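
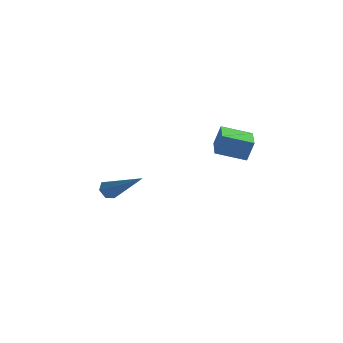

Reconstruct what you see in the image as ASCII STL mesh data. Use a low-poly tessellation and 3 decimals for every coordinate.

solid 
facet normal -0.805 0.298 -0.513
outer loop
vertex -1.61 0.437 -4.417
vertex -1.856 0.013 -4.277
vertex -1.885 0.432 -3.988
endloop
endfacet
facet normal 0.406 0.873 0.271
outer loop
vertex -1.61 0.437 -4.417
vertex -1.885 0.432 -3.988
vertex -0.164 -0.613 -3.203
endloop
endfacet
facet normal -0.806 0.297 -0.512
outer loop
vertex -1.885 0.432 -3.988
vertex -1.856 0.013 -4.277
vertex -2.131 0.008 -3.847
endloop
endfacet
facet normal -0.169 0.398 0.902
outer loop
vertex -1.885 0.432 -3.988
vertex -2.131 0.008 -3.847
vertex -0.164 -0.613 -3.203
endloop
endfacet
facet normal -0.806 0.297 -0.512
outer loop
vertex -2.131 0.008 -3.847
vertex -1.856 0.013 -4.277
vertex -2.102 -0.411 -4.136
endloop
endfacet
facet normal -0.411 -0.537 0.737
outer loop
vertex -2.131 0.008 -3.847
vertex -2.102 -0.411 -4.136
vertex -0.164 -0.613 -3.203
endloop
endfacet
facet normal -0.807 0.298 -0.510
outer loop
vertex -2.102 -0.411 -4.136
vertex -1.856 0.013 -4.277
vertex -1.828 -0.406 -4.566
endloop
endfacet
facet normal -0.075 -0.995 -0.059
outer loop
vertex -2.102 -0.411 -4.136
vertex -1.828 -0.406 -4.566
vertex -0.164 -0.613 -3.203
endloop
endfacet
facet normal -0.807 0.298 -0.510
outer loop
vertex -1.828 -0.406 -4.566
vertex -1.856 0.013 -4.277
vertex -1.582 0.018 -4.707
endloop
endfacet
facet normal 0.501 -0.521 -0.691
outer loop
vertex -1.828 -0.406 -4.566
vertex -1.582 0.018 -4.707
vertex -0.164 -0.613 -3.203
endloop
endfacet
facet normal -0.806 0.299 -0.510
outer loop
vertex -1.582 0.018 -4.707
vertex -1.856 0.013 -4.277
vertex -1.61 0.437 -4.417
endloop
endfacet
facet normal 0.743 0.414 -0.526
outer loop
vertex -1.582 0.018 -4.707
vertex -1.61 0.437 -4.417
vertex -0.164 -0.613 -3.203
endloop
endfacet
facet normal -0.919 -0.262 0.295
outer loop
vertex 3.48 -1.827 -0.113
vertex 3.089 -0.4 -0.064
vertex 3.19 -1.874 -1.059
endloop
endfacet
facet normal 0.264 -0.964 -0.033
outer loop
vertex 4.431 -1.52 -1.456
vertex 3.48 -1.827 -0.113
vertex 3.19 -1.874 -1.059
endloop
endfacet
facet normal -0.919 -0.262 0.295
outer loop
vertex 3.19 -1.874 -1.059
vertex 3.089 -0.4 -0.064
vertex 2.799 -0.447 -1.009
endloop
endfacet
facet normal -0.292 -0.047 -0.955
outer loop
vertex 2.799 -0.447 -1.009
vertex 4.431 -1.52 -1.456
vertex 3.19 -1.874 -1.059
endloop
endfacet
facet normal 0.292 0.047 0.955
outer loop
vertex 3.48 -1.827 -0.113
vertex 4.33 -0.046 -0.461
vertex 3.089 -0.4 -0.064
endloop
endfacet
facet normal 0.264 -0.964 -0.033
outer loop
vertex 4.721 -1.473 -0.511
vertex 3.48 -1.827 -0.113
vertex 4.431 -1.52 -1.456
endloop
endfacet
facet normal 0.293 0.047 0.955
outer loop
vertex 4.721 -1.473 -0.511
vertex 4.33 -0.046 -0.461
vertex 3.48 -1.827 -0.113
endloop
endfacet
facet normal -0.264 0.964 0.033
outer loop
vertex 3.089 -0.4 -0.064
vertex 4.33 -0.046 -0.461
vertex 2.799 -0.447 -1.009
endloop
endfacet
facet normal -0.293 -0.047 -0.955
outer loop
vertex 4.04 -0.093 -1.407
vertex 4.431 -1.52 -1.456
vertex 2.799 -0.447 -1.009
endloop
endfacet
facet normal -0.264 0.964 0.033
outer loop
vertex 2.799 -0.447 -1.009
vertex 4.33 -0.046 -0.461
vertex 4.04 -0.093 -1.407
endloop
endfacet
facet normal 0.919 0.262 -0.295
outer loop
vertex 4.04 -0.093 -1.407
vertex 4.721 -1.473 -0.511
vertex 4.431 -1.52 -1.456
endloop
endfacet
facet normal 0.919 0.262 -0.295
outer loop
vertex 4.33 -0.046 -0.461
vertex 4.721 -1.473 -0.511
vertex 4.04 -0.093 -1.407
endloop
endfacet

endsolid


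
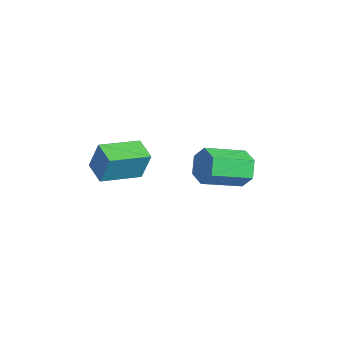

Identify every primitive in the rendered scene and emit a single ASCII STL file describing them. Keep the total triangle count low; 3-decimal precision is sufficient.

solid 
facet normal 0.283 0.864 -0.416
outer loop
vertex -1.607 1.715 -2.782
vertex -1.94 1.525 -3.403
vertex -2.307 1.892 -2.89
endloop
endfacet
facet normal -0.027 0.440 0.897
outer loop
vertex -1.607 1.715 -2.782
vertex -2.307 1.892 -2.89
vertex -2.087 0.245 -2.075
endloop
endfacet
facet normal -0.027 0.440 0.897
outer loop
vertex -2.087 0.245 -2.075
vertex -2.307 1.892 -2.89
vertex -2.787 0.422 -2.183
endloop
endfacet
facet normal -0.283 -0.865 0.415
outer loop
vertex -2.087 0.245 -2.075
vertex -2.787 0.422 -2.183
vertex -2.42 0.055 -2.697
endloop
endfacet
facet normal 0.283 0.864 -0.416
outer loop
vertex -2.307 1.892 -2.89
vertex -1.94 1.525 -3.403
vertex -2.64 1.702 -3.511
endloop
endfacet
facet normal -0.844 0.430 0.321
outer loop
vertex -2.307 1.892 -2.89
vertex -2.64 1.702 -3.511
vertex -2.787 0.422 -2.183
endloop
endfacet
facet normal -0.844 0.430 0.321
outer loop
vertex -2.787 0.422 -2.183
vertex -2.64 1.702 -3.511
vertex -3.12 0.232 -2.805
endloop
endfacet
facet normal -0.283 -0.865 0.415
outer loop
vertex -2.787 0.422 -2.183
vertex -3.12 0.232 -2.805
vertex -2.42 0.055 -2.697
endloop
endfacet
facet normal 0.283 0.865 -0.415
outer loop
vertex -2.64 1.702 -3.511
vertex -1.94 1.525 -3.403
vertex -2.273 1.335 -4.025
endloop
endfacet
facet normal -0.817 -0.010 -0.576
outer loop
vertex -2.64 1.702 -3.511
vertex -2.273 1.335 -4.025
vertex -3.12 0.232 -2.805
endloop
endfacet
facet normal -0.817 -0.011 -0.577
outer loop
vertex -3.12 0.232 -2.805
vertex -2.273 1.335 -4.025
vertex -2.753 -0.135 -3.318
endloop
endfacet
facet normal -0.283 -0.864 0.416
outer loop
vertex -3.12 0.232 -2.805
vertex -2.753 -0.135 -3.318
vertex -2.42 0.055 -2.697
endloop
endfacet
facet normal 0.283 0.865 -0.415
outer loop
vertex -2.273 1.335 -4.025
vertex -1.94 1.525 -3.403
vertex -1.573 1.158 -3.917
endloop
endfacet
facet normal 0.027 -0.440 -0.897
outer loop
vertex -2.273 1.335 -4.025
vertex -1.573 1.158 -3.917
vertex -2.753 -0.135 -3.318
endloop
endfacet
facet normal 0.027 -0.440 -0.897
outer loop
vertex -2.753 -0.135 -3.318
vertex -1.573 1.158 -3.917
vertex -2.053 -0.312 -3.21
endloop
endfacet
facet normal -0.283 -0.864 0.416
outer loop
vertex -2.753 -0.135 -3.318
vertex -2.053 -0.312 -3.21
vertex -2.42 0.055 -2.697
endloop
endfacet
facet normal 0.283 0.865 -0.415
outer loop
vertex -1.573 1.158 -3.917
vertex -1.94 1.525 -3.403
vertex -1.24 1.348 -3.295
endloop
endfacet
facet normal 0.844 -0.430 -0.321
outer loop
vertex -1.573 1.158 -3.917
vertex -1.24 1.348 -3.295
vertex -2.053 -0.312 -3.21
endloop
endfacet
facet normal 0.844 -0.430 -0.321
outer loop
vertex -2.053 -0.312 -3.21
vertex -1.24 1.348 -3.295
vertex -1.72 -0.122 -2.589
endloop
endfacet
facet normal -0.283 -0.864 0.416
outer loop
vertex -2.053 -0.312 -3.21
vertex -1.72 -0.122 -2.589
vertex -2.42 0.055 -2.697
endloop
endfacet
facet normal 0.283 0.864 -0.416
outer loop
vertex -1.24 1.348 -3.295
vertex -1.94 1.525 -3.403
vertex -1.607 1.715 -2.782
endloop
endfacet
facet normal 0.817 0.010 0.577
outer loop
vertex -1.24 1.348 -3.295
vertex -1.607 1.715 -2.782
vertex -1.72 -0.122 -2.589
endloop
endfacet
facet normal 0.817 0.010 0.576
outer loop
vertex -1.72 -0.122 -2.589
vertex -1.607 1.715 -2.782
vertex -2.087 0.245 -2.075
endloop
endfacet
facet normal -0.283 -0.865 0.415
outer loop
vertex -1.72 -0.122 -2.589
vertex -2.087 0.245 -2.075
vertex -2.42 0.055 -2.697
endloop
endfacet
facet normal -0.975 0.209 0.075
outer loop
vertex -3.783 -3.349 -0.448
vertex -3.495 -1.829 -0.928
vertex -3.933 -3.661 -1.524
endloop
endfacet
facet normal -0.178 -0.938 0.297
outer loop
vertex -3.045 -3.851 -1.592
vertex -3.783 -3.349 -0.448
vertex -3.933 -3.661 -1.524
endloop
endfacet
facet normal -0.975 0.209 0.074
outer loop
vertex -3.933 -3.661 -1.524
vertex -3.495 -1.829 -0.928
vertex -3.644 -2.141 -2.004
endloop
endfacet
facet normal -0.132 -0.276 -0.952
outer loop
vertex -3.644 -2.141 -2.004
vertex -3.045 -3.851 -1.592
vertex -3.933 -3.661 -1.524
endloop
endfacet
facet normal 0.132 0.276 0.952
outer loop
vertex -3.783 -3.349 -0.448
vertex -2.607 -2.019 -0.996
vertex -3.495 -1.829 -0.928
endloop
endfacet
facet normal -0.178 -0.938 0.297
outer loop
vertex -2.896 -3.539 -0.516
vertex -3.783 -3.349 -0.448
vertex -3.045 -3.851 -1.592
endloop
endfacet
facet normal 0.132 0.276 0.952
outer loop
vertex -2.896 -3.539 -0.516
vertex -2.607 -2.019 -0.996
vertex -3.783 -3.349 -0.448
endloop
endfacet
facet normal 0.178 0.938 -0.297
outer loop
vertex -3.495 -1.829 -0.928
vertex -2.607 -2.019 -0.996
vertex -3.644 -2.141 -2.004
endloop
endfacet
facet normal -0.132 -0.276 -0.952
outer loop
vertex -2.757 -2.331 -2.072
vertex -3.045 -3.851 -1.592
vertex -3.644 -2.141 -2.004
endloop
endfacet
facet normal 0.178 0.938 -0.297
outer loop
vertex -3.644 -2.141 -2.004
vertex -2.607 -2.019 -0.996
vertex -2.757 -2.331 -2.072
endloop
endfacet
facet normal 0.975 -0.208 -0.075
outer loop
vertex -2.757 -2.331 -2.072
vertex -2.896 -3.539 -0.516
vertex -3.045 -3.851 -1.592
endloop
endfacet
facet normal 0.975 -0.209 -0.075
outer loop
vertex -2.607 -2.019 -0.996
vertex -2.896 -3.539 -0.516
vertex -2.757 -2.331 -2.072
endloop
endfacet

endsolid


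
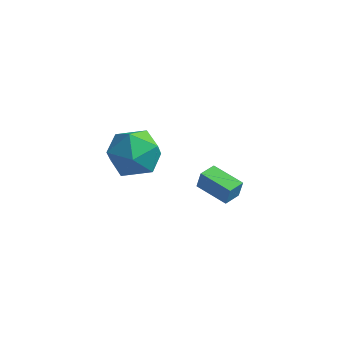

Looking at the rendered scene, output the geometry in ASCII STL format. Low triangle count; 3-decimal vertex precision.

solid 
facet normal 0.318 0.407 0.857
outer loop
vertex -2.032 -1.725 3.585
vertex -2.308 -2.735 4.167
vertex -1.215 -2.595 3.695
endloop
endfacet
facet normal 0.676 0.673 0.300
outer loop
vertex -2.032 -1.725 3.585
vertex -1.215 -2.595 3.695
vertex -1.333 -2.013 2.654
endloop
endfacet
facet normal 0.205 0.968 -0.146
outer loop
vertex -2.032 -1.725 3.585
vertex -1.333 -2.013 2.654
vertex -2.499 -1.792 2.483
endloop
endfacet
facet normal -0.446 0.885 0.135
outer loop
vertex -2.032 -1.725 3.585
vertex -2.499 -1.792 2.483
vertex -3.102 -2.239 3.418
endloop
endfacet
facet normal -0.376 0.538 0.755
outer loop
vertex -2.032 -1.725 3.585
vertex -3.102 -2.239 3.418
vertex -2.308 -2.735 4.167
endloop
endfacet
facet normal 0.991 0.129 -0.040
outer loop
vertex -1.333 -2.013 2.654
vertex -1.215 -2.595 3.695
vertex -1.178 -3.201 2.662
endloop
endfacet
facet normal 0.410 -0.301 0.861
outer loop
vertex -1.215 -2.595 3.695
vertex -2.308 -2.735 4.167
vertex -1.781 -3.648 3.597
endloop
endfacet
facet normal -0.712 -0.088 0.696
outer loop
vertex -2.308 -2.735 4.167
vertex -3.102 -2.239 3.418
vertex -2.947 -3.427 3.426
endloop
endfacet
facet normal -0.826 0.473 -0.307
outer loop
vertex -3.102 -2.239 3.418
vertex -2.499 -1.792 2.483
vertex -3.065 -2.845 2.385
endloop
endfacet
facet normal 0.227 0.607 -0.762
outer loop
vertex -2.499 -1.792 2.483
vertex -1.333 -2.013 2.654
vertex -1.972 -2.705 1.913
endloop
endfacet
facet normal 0.446 -0.885 -0.135
outer loop
vertex -2.248 -3.715 2.495
vertex -1.178 -3.201 2.662
vertex -1.781 -3.648 3.597
endloop
endfacet
facet normal -0.205 -0.968 0.146
outer loop
vertex -2.248 -3.715 2.495
vertex -1.781 -3.648 3.597
vertex -2.947 -3.427 3.426
endloop
endfacet
facet normal -0.676 -0.673 -0.300
outer loop
vertex -2.248 -3.715 2.495
vertex -2.947 -3.427 3.426
vertex -3.065 -2.845 2.385
endloop
endfacet
facet normal -0.318 -0.407 -0.857
outer loop
vertex -2.248 -3.715 2.495
vertex -3.065 -2.845 2.385
vertex -1.972 -2.705 1.913
endloop
endfacet
facet normal 0.376 -0.538 -0.755
outer loop
vertex -2.248 -3.715 2.495
vertex -1.972 -2.705 1.913
vertex -1.178 -3.201 2.662
endloop
endfacet
facet normal 0.826 -0.473 0.307
outer loop
vertex -1.781 -3.648 3.597
vertex -1.178 -3.201 2.662
vertex -1.215 -2.595 3.695
endloop
endfacet
facet normal -0.227 -0.607 0.762
outer loop
vertex -2.947 -3.427 3.426
vertex -1.781 -3.648 3.597
vertex -2.308 -2.735 4.167
endloop
endfacet
facet normal -0.991 -0.129 0.040
outer loop
vertex -3.065 -2.845 2.385
vertex -2.947 -3.427 3.426
vertex -3.102 -2.239 3.418
endloop
endfacet
facet normal -0.410 0.301 -0.861
outer loop
vertex -1.972 -2.705 1.913
vertex -3.065 -2.845 2.385
vertex -2.499 -1.792 2.483
endloop
endfacet
facet normal 0.712 0.088 -0.696
outer loop
vertex -1.178 -3.201 2.662
vertex -1.972 -2.705 1.913
vertex -1.333 -2.013 2.654
endloop
endfacet
facet normal -0.945 0.305 0.120
outer loop
vertex -0.85 0.939 -1.197
vertex -0.603 1.761 -1.34
vertex -0.984 0.84 -2.0
endloop
endfacet
facet normal -0.284 -0.945 0.164
outer loop
vertex 0.443 0.379 -2.18
vertex -0.85 0.939 -1.197
vertex -0.984 0.84 -2.0
endloop
endfacet
facet normal -0.945 0.305 0.120
outer loop
vertex -0.984 0.84 -2.0
vertex -0.603 1.761 -1.34
vertex -0.737 1.661 -2.142
endloop
endfacet
facet normal -0.162 -0.121 -0.979
outer loop
vertex -0.737 1.661 -2.142
vertex 0.443 0.379 -2.18
vertex -0.984 0.84 -2.0
endloop
endfacet
facet normal 0.163 0.121 0.979
outer loop
vertex -0.85 0.939 -1.197
vertex 0.824 1.3 -1.52
vertex -0.603 1.761 -1.34
endloop
endfacet
facet normal -0.284 -0.945 0.165
outer loop
vertex 0.577 0.479 -1.378
vertex -0.85 0.939 -1.197
vertex 0.443 0.379 -2.18
endloop
endfacet
facet normal 0.163 0.120 0.979
outer loop
vertex 0.577 0.479 -1.378
vertex 0.824 1.3 -1.52
vertex -0.85 0.939 -1.197
endloop
endfacet
facet normal 0.284 0.944 -0.165
outer loop
vertex -0.603 1.761 -1.34
vertex 0.824 1.3 -1.52
vertex -0.737 1.661 -2.142
endloop
endfacet
facet normal -0.163 -0.121 -0.979
outer loop
vertex 0.69 1.201 -2.323
vertex 0.443 0.379 -2.18
vertex -0.737 1.661 -2.142
endloop
endfacet
facet normal 0.284 0.945 -0.164
outer loop
vertex -0.737 1.661 -2.142
vertex 0.824 1.3 -1.52
vertex 0.69 1.201 -2.323
endloop
endfacet
facet normal 0.945 -0.305 -0.120
outer loop
vertex 0.69 1.201 -2.323
vertex 0.577 0.479 -1.378
vertex 0.443 0.379 -2.18
endloop
endfacet
facet normal 0.945 -0.305 -0.120
outer loop
vertex 0.824 1.3 -1.52
vertex 0.577 0.479 -1.378
vertex 0.69 1.201 -2.323
endloop
endfacet

endsolid


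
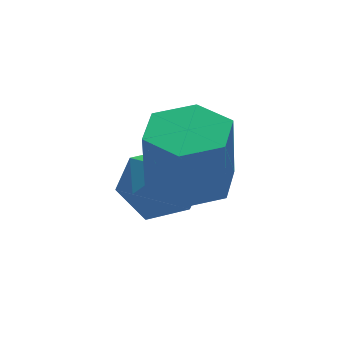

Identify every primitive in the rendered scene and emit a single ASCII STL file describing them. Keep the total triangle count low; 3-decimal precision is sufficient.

solid 
facet normal 0.088 0.117 -0.989
outer loop
vertex 4.633 -2.092 -2.341
vertex 4.049 -2.866 -2.485
vertex 3.663 -1.968 -2.413
endloop
endfacet
facet normal 0.116 0.985 0.128
outer loop
vertex 4.633 -2.092 -2.341
vertex 3.663 -1.968 -2.413
vertex 4.475 -2.301 -0.59
endloop
endfacet
facet normal 0.118 0.985 0.128
outer loop
vertex 4.475 -2.301 -0.59
vertex 3.663 -1.968 -2.413
vertex 3.506 -2.176 -0.662
endloop
endfacet
facet normal -0.089 -0.118 0.989
outer loop
vertex 4.475 -2.301 -0.59
vertex 3.506 -2.176 -0.662
vertex 3.891 -3.074 -0.735
endloop
endfacet
facet normal 0.090 0.118 -0.989
outer loop
vertex 3.663 -1.968 -2.413
vertex 4.049 -2.866 -2.485
vertex 3.079 -2.741 -2.558
endloop
endfacet
facet normal -0.798 0.603 0.000
outer loop
vertex 3.663 -1.968 -2.413
vertex 3.079 -2.741 -2.558
vertex 3.506 -2.176 -0.662
endloop
endfacet
facet normal -0.798 0.603 0.000
outer loop
vertex 3.506 -2.176 -0.662
vertex 3.079 -2.741 -2.558
vertex 2.922 -2.949 -0.807
endloop
endfacet
facet normal -0.089 -0.118 0.989
outer loop
vertex 3.506 -2.176 -0.662
vertex 2.922 -2.949 -0.807
vertex 3.891 -3.074 -0.735
endloop
endfacet
facet normal 0.090 0.118 -0.989
outer loop
vertex 3.079 -2.741 -2.558
vertex 4.049 -2.866 -2.485
vertex 3.465 -3.639 -2.63
endloop
endfacet
facet normal -0.915 -0.383 -0.128
outer loop
vertex 3.079 -2.741 -2.558
vertex 3.465 -3.639 -2.63
vertex 2.922 -2.949 -0.807
endloop
endfacet
facet normal -0.915 -0.382 -0.128
outer loop
vertex 2.922 -2.949 -0.807
vertex 3.465 -3.639 -2.63
vertex 3.307 -3.848 -0.879
endloop
endfacet
facet normal -0.089 -0.117 0.989
outer loop
vertex 2.922 -2.949 -0.807
vertex 3.307 -3.848 -0.879
vertex 3.891 -3.074 -0.735
endloop
endfacet
facet normal 0.089 0.118 -0.989
outer loop
vertex 3.465 -3.639 -2.63
vertex 4.049 -2.866 -2.485
vertex 4.434 -3.764 -2.558
endloop
endfacet
facet normal -0.118 -0.985 -0.128
outer loop
vertex 3.465 -3.639 -2.63
vertex 4.434 -3.764 -2.558
vertex 3.307 -3.848 -0.879
endloop
endfacet
facet normal -0.116 -0.985 -0.127
outer loop
vertex 3.307 -3.848 -0.879
vertex 4.434 -3.764 -2.558
vertex 4.277 -3.972 -0.807
endloop
endfacet
facet normal -0.088 -0.117 0.989
outer loop
vertex 3.307 -3.848 -0.879
vertex 4.277 -3.972 -0.807
vertex 3.891 -3.074 -0.735
endloop
endfacet
facet normal 0.089 0.118 -0.989
outer loop
vertex 4.434 -3.764 -2.558
vertex 4.049 -2.866 -2.485
vertex 5.018 -2.991 -2.413
endloop
endfacet
facet normal 0.798 -0.603 -0.000
outer loop
vertex 4.434 -3.764 -2.558
vertex 5.018 -2.991 -2.413
vertex 4.277 -3.972 -0.807
endloop
endfacet
facet normal 0.798 -0.603 -0.000
outer loop
vertex 4.277 -3.972 -0.807
vertex 5.018 -2.991 -2.413
vertex 4.861 -3.199 -0.662
endloop
endfacet
facet normal -0.090 -0.118 0.989
outer loop
vertex 4.277 -3.972 -0.807
vertex 4.861 -3.199 -0.662
vertex 3.891 -3.074 -0.735
endloop
endfacet
facet normal 0.089 0.117 -0.989
outer loop
vertex 5.018 -2.991 -2.413
vertex 4.049 -2.866 -2.485
vertex 4.633 -2.092 -2.341
endloop
endfacet
facet normal 0.915 0.382 0.127
outer loop
vertex 5.018 -2.991 -2.413
vertex 4.633 -2.092 -2.341
vertex 4.861 -3.199 -0.662
endloop
endfacet
facet normal 0.915 0.383 0.128
outer loop
vertex 4.861 -3.199 -0.662
vertex 4.633 -2.092 -2.341
vertex 4.475 -2.301 -0.59
endloop
endfacet
facet normal -0.090 -0.118 0.989
outer loop
vertex 4.861 -3.199 -0.662
vertex 4.475 -2.301 -0.59
vertex 3.891 -3.074 -0.735
endloop
endfacet
facet normal 0.004 0.740 0.673
outer loop
vertex 3.903 -0.754 -3.175
vertex 3.368 -1.353 -2.513
vertex 4.408 -1.368 -2.503
endloop
endfacet
facet normal 0.585 0.768 0.261
outer loop
vertex 3.903 -0.754 -3.175
vertex 4.408 -1.368 -2.503
vertex 4.741 -1.287 -3.486
endloop
endfacet
facet normal 0.372 0.829 -0.418
outer loop
vertex 3.903 -0.754 -3.175
vertex 4.741 -1.287 -3.486
vertex 3.905 -1.223 -4.104
endloop
endfacet
facet normal -0.341 0.839 -0.424
outer loop
vertex 3.903 -0.754 -3.175
vertex 3.905 -1.223 -4.104
vertex 3.057 -1.264 -3.503
endloop
endfacet
facet normal -0.569 0.784 0.249
outer loop
vertex 3.903 -0.754 -3.175
vertex 3.057 -1.264 -3.503
vertex 3.368 -1.353 -2.513
endloop
endfacet
facet normal 0.933 0.148 0.328
outer loop
vertex 4.741 -1.287 -3.486
vertex 4.408 -1.368 -2.503
vertex 4.723 -2.216 -3.017
endloop
endfacet
facet normal -0.008 0.102 0.995
outer loop
vertex 4.408 -1.368 -2.503
vertex 3.368 -1.353 -2.513
vertex 3.875 -2.257 -2.416
endloop
endfacet
facet normal -0.935 0.174 0.309
outer loop
vertex 3.368 -1.353 -2.513
vertex 3.057 -1.264 -3.503
vertex 3.039 -2.193 -3.034
endloop
endfacet
facet normal -0.566 0.263 -0.781
outer loop
vertex 3.057 -1.264 -3.503
vertex 3.905 -1.223 -4.104
vertex 3.372 -2.112 -4.017
endloop
endfacet
facet normal 0.588 0.247 -0.770
outer loop
vertex 3.905 -1.223 -4.104
vertex 4.741 -1.287 -3.486
vertex 4.412 -2.127 -4.007
endloop
endfacet
facet normal 0.341 -0.839 0.424
outer loop
vertex 3.877 -2.726 -3.345
vertex 4.723 -2.216 -3.017
vertex 3.875 -2.257 -2.416
endloop
endfacet
facet normal -0.372 -0.829 0.418
outer loop
vertex 3.877 -2.726 -3.345
vertex 3.875 -2.257 -2.416
vertex 3.039 -2.193 -3.034
endloop
endfacet
facet normal -0.585 -0.768 -0.261
outer loop
vertex 3.877 -2.726 -3.345
vertex 3.039 -2.193 -3.034
vertex 3.372 -2.112 -4.017
endloop
endfacet
facet normal -0.004 -0.740 -0.673
outer loop
vertex 3.877 -2.726 -3.345
vertex 3.372 -2.112 -4.017
vertex 4.412 -2.127 -4.007
endloop
endfacet
facet normal 0.569 -0.784 -0.249
outer loop
vertex 3.877 -2.726 -3.345
vertex 4.412 -2.127 -4.007
vertex 4.723 -2.216 -3.017
endloop
endfacet
facet normal 0.566 -0.263 0.781
outer loop
vertex 3.875 -2.257 -2.416
vertex 4.723 -2.216 -3.017
vertex 4.408 -1.368 -2.503
endloop
endfacet
facet normal -0.588 -0.247 0.770
outer loop
vertex 3.039 -2.193 -3.034
vertex 3.875 -2.257 -2.416
vertex 3.368 -1.353 -2.513
endloop
endfacet
facet normal -0.933 -0.148 -0.328
outer loop
vertex 3.372 -2.112 -4.017
vertex 3.039 -2.193 -3.034
vertex 3.057 -1.264 -3.503
endloop
endfacet
facet normal 0.008 -0.102 -0.995
outer loop
vertex 4.412 -2.127 -4.007
vertex 3.372 -2.112 -4.017
vertex 3.905 -1.223 -4.104
endloop
endfacet
facet normal 0.935 -0.174 -0.309
outer loop
vertex 4.723 -2.216 -3.017
vertex 4.412 -2.127 -4.007
vertex 4.741 -1.287 -3.486
endloop
endfacet

endsolid


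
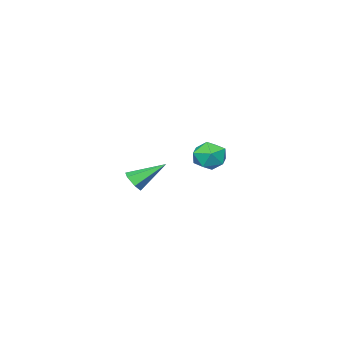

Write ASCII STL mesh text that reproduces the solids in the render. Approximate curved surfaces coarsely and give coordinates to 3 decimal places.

solid 
facet normal -0.961 -0.252 -0.115
outer loop
vertex -2.894 -2.106 2.449
vertex -2.674 -2.902 2.353
vertex -2.842 -2.606 3.111
endloop
endfacet
facet normal -0.896 0.317 0.310
outer loop
vertex -2.894 -2.106 2.449
vertex -2.842 -2.606 3.111
vertex -2.552 -1.829 3.154
endloop
endfacet
facet normal -0.557 0.829 -0.055
outer loop
vertex -2.894 -2.106 2.449
vertex -2.552 -1.829 3.154
vertex -2.204 -1.644 2.422
endloop
endfacet
facet normal -0.413 0.575 -0.707
outer loop
vertex -2.894 -2.106 2.449
vertex -2.204 -1.644 2.422
vertex -2.28 -2.307 1.927
endloop
endfacet
facet normal -0.662 -0.093 -0.743
outer loop
vertex -2.894 -2.106 2.449
vertex -2.28 -2.307 1.927
vertex -2.674 -2.902 2.353
endloop
endfacet
facet normal -0.485 0.133 0.864
outer loop
vertex -2.552 -1.829 3.154
vertex -2.842 -2.606 3.111
vertex -2.12 -2.453 3.493
endloop
endfacet
facet normal -0.591 -0.787 0.177
outer loop
vertex -2.842 -2.606 3.111
vertex -2.674 -2.902 2.353
vertex -2.196 -3.116 2.998
endloop
endfacet
facet normal -0.107 -0.531 -0.841
outer loop
vertex -2.674 -2.902 2.353
vertex -2.28 -2.307 1.927
vertex -1.848 -2.931 2.266
endloop
endfacet
facet normal 0.297 0.549 -0.781
outer loop
vertex -2.28 -2.307 1.927
vertex -2.204 -1.644 2.422
vertex -1.558 -2.154 2.309
endloop
endfacet
facet normal 0.062 0.960 0.272
outer loop
vertex -2.204 -1.644 2.422
vertex -2.552 -1.829 3.154
vertex -1.726 -1.858 3.067
endloop
endfacet
facet normal 0.413 -0.575 0.707
outer loop
vertex -1.506 -2.654 2.971
vertex -2.12 -2.453 3.493
vertex -2.196 -3.116 2.998
endloop
endfacet
facet normal 0.557 -0.829 0.055
outer loop
vertex -1.506 -2.654 2.971
vertex -2.196 -3.116 2.998
vertex -1.848 -2.931 2.266
endloop
endfacet
facet normal 0.896 -0.317 -0.310
outer loop
vertex -1.506 -2.654 2.971
vertex -1.848 -2.931 2.266
vertex -1.558 -2.154 2.309
endloop
endfacet
facet normal 0.961 0.252 0.115
outer loop
vertex -1.506 -2.654 2.971
vertex -1.558 -2.154 2.309
vertex -1.726 -1.858 3.067
endloop
endfacet
facet normal 0.662 0.093 0.743
outer loop
vertex -1.506 -2.654 2.971
vertex -1.726 -1.858 3.067
vertex -2.12 -2.453 3.493
endloop
endfacet
facet normal -0.297 -0.549 0.781
outer loop
vertex -2.196 -3.116 2.998
vertex -2.12 -2.453 3.493
vertex -2.842 -2.606 3.111
endloop
endfacet
facet normal -0.062 -0.960 -0.272
outer loop
vertex -1.848 -2.931 2.266
vertex -2.196 -3.116 2.998
vertex -2.674 -2.902 2.353
endloop
endfacet
facet normal 0.485 -0.133 -0.864
outer loop
vertex -1.558 -2.154 2.309
vertex -1.848 -2.931 2.266
vertex -2.28 -2.307 1.927
endloop
endfacet
facet normal 0.591 0.787 -0.177
outer loop
vertex -1.726 -1.858 3.067
vertex -1.558 -2.154 2.309
vertex -2.204 -1.644 2.422
endloop
endfacet
facet normal 0.107 0.531 0.841
outer loop
vertex -2.12 -2.453 3.493
vertex -1.726 -1.858 3.067
vertex -2.552 -1.829 3.154
endloop
endfacet
facet normal 0.624 -0.537 -0.567
outer loop
vertex 3.742 -1.244 3.386
vertex 3.36 -1.305 3.023
vertex 3.69 -0.891 2.994
endloop
endfacet
facet normal 0.566 0.649 0.509
outer loop
vertex 3.742 -1.244 3.386
vertex 3.69 -0.891 2.994
vertex 2.4 -0.475 3.897
endloop
endfacet
facet normal 0.624 -0.537 -0.567
outer loop
vertex 3.69 -0.891 2.994
vertex 3.36 -1.305 3.023
vertex 3.308 -0.952 2.631
endloop
endfacet
facet normal 0.113 0.954 -0.279
outer loop
vertex 3.69 -0.891 2.994
vertex 3.308 -0.952 2.631
vertex 2.4 -0.475 3.897
endloop
endfacet
facet normal 0.623 -0.539 -0.568
outer loop
vertex 3.308 -0.952 2.631
vertex 3.36 -1.305 3.023
vertex 2.978 -1.365 2.661
endloop
endfacet
facet normal -0.631 0.459 -0.625
outer loop
vertex 3.308 -0.952 2.631
vertex 2.978 -1.365 2.661
vertex 2.4 -0.475 3.897
endloop
endfacet
facet normal 0.622 -0.540 -0.567
outer loop
vertex 2.978 -1.365 2.661
vertex 3.36 -1.305 3.023
vertex 3.029 -1.718 3.053
endloop
endfacet
facet normal -0.922 -0.340 -0.186
outer loop
vertex 2.978 -1.365 2.661
vertex 3.029 -1.718 3.053
vertex 2.4 -0.475 3.897
endloop
endfacet
facet normal 0.623 -0.540 -0.566
outer loop
vertex 3.029 -1.718 3.053
vertex 3.36 -1.305 3.023
vertex 3.411 -1.658 3.416
endloop
endfacet
facet normal -0.470 -0.646 0.601
outer loop
vertex 3.029 -1.718 3.053
vertex 3.411 -1.658 3.416
vertex 2.4 -0.475 3.897
endloop
endfacet
facet normal 0.624 -0.540 -0.566
outer loop
vertex 3.411 -1.658 3.416
vertex 3.36 -1.305 3.023
vertex 3.742 -1.244 3.386
endloop
endfacet
facet normal 0.275 -0.151 0.950
outer loop
vertex 3.411 -1.658 3.416
vertex 3.742 -1.244 3.386
vertex 2.4 -0.475 3.897
endloop
endfacet

endsolid


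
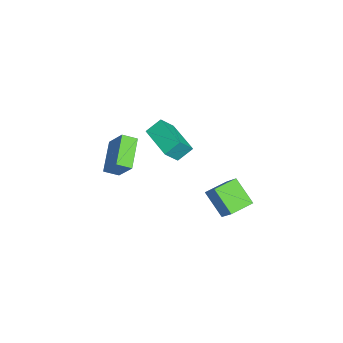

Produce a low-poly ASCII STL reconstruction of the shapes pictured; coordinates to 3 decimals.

solid 
facet normal -0.457 -0.456 -0.763
outer loop
vertex -3.376 -3.914 -2.219
vertex -5.147 -3.737 -1.264
vertex -3.513 -3.099 -2.624
endloop
endfacet
facet normal 0.877 -0.088 -0.473
outer loop
vertex -2.753 -2.343 -1.356
vertex -3.376 -3.914 -2.219
vertex -3.513 -3.099 -2.624
endloop
endfacet
facet normal -0.458 -0.455 -0.764
outer loop
vertex -3.513 -3.099 -2.624
vertex -5.147 -3.737 -1.264
vertex -5.283 -2.922 -1.668
endloop
endfacet
facet normal -0.149 0.886 -0.439
outer loop
vertex -5.283 -2.922 -1.668
vertex -2.753 -2.343 -1.356
vertex -3.513 -3.099 -2.624
endloop
endfacet
facet normal 0.148 -0.886 0.439
outer loop
vertex -3.376 -3.914 -2.219
vertex -4.387 -2.981 0.004
vertex -5.147 -3.737 -1.264
endloop
endfacet
facet normal 0.877 -0.088 -0.473
outer loop
vertex -2.617 -3.158 -0.952
vertex -3.376 -3.914 -2.219
vertex -2.753 -2.343 -1.356
endloop
endfacet
facet normal 0.149 -0.886 0.439
outer loop
vertex -2.617 -3.158 -0.952
vertex -4.387 -2.981 0.004
vertex -3.376 -3.914 -2.219
endloop
endfacet
facet normal -0.877 0.088 0.473
outer loop
vertex -5.147 -3.737 -1.264
vertex -4.387 -2.981 0.004
vertex -5.283 -2.922 -1.668
endloop
endfacet
facet normal -0.149 0.886 -0.440
outer loop
vertex -4.524 -2.166 -0.401
vertex -2.753 -2.343 -1.356
vertex -5.283 -2.922 -1.668
endloop
endfacet
facet normal -0.877 0.088 0.473
outer loop
vertex -5.283 -2.922 -1.668
vertex -4.387 -2.981 0.004
vertex -4.524 -2.166 -0.401
endloop
endfacet
facet normal 0.457 0.455 0.764
outer loop
vertex -4.524 -2.166 -0.401
vertex -2.617 -3.158 -0.952
vertex -2.753 -2.343 -1.356
endloop
endfacet
facet normal 0.458 0.456 0.763
outer loop
vertex -4.387 -2.981 0.004
vertex -2.617 -3.158 -0.952
vertex -4.524 -2.166 -0.401
endloop
endfacet
facet normal -0.521 -0.522 0.676
outer loop
vertex 2.341 2.072 1.651
vertex 1.542 3.107 1.834
vertex 1.474 1.587 0.608
endloop
endfacet
facet normal 0.605 -0.784 -0.139
outer loop
vertex 2.338 2.453 -0.514
vertex 2.341 2.072 1.651
vertex 1.474 1.587 0.608
endloop
endfacet
facet normal -0.521 -0.522 0.676
outer loop
vertex 1.474 1.587 0.608
vertex 1.542 3.107 1.834
vertex 0.675 2.622 0.791
endloop
endfacet
facet normal -0.602 -0.337 -0.724
outer loop
vertex 0.675 2.622 0.791
vertex 2.338 2.453 -0.514
vertex 1.474 1.587 0.608
endloop
endfacet
facet normal 0.602 0.337 0.724
outer loop
vertex 2.341 2.072 1.651
vertex 2.406 3.973 0.712
vertex 1.542 3.107 1.834
endloop
endfacet
facet normal 0.605 -0.784 -0.139
outer loop
vertex 3.205 2.938 0.529
vertex 2.341 2.072 1.651
vertex 2.338 2.453 -0.514
endloop
endfacet
facet normal 0.602 0.337 0.724
outer loop
vertex 3.205 2.938 0.529
vertex 2.406 3.973 0.712
vertex 2.341 2.072 1.651
endloop
endfacet
facet normal -0.605 0.784 0.139
outer loop
vertex 1.542 3.107 1.834
vertex 2.406 3.973 0.712
vertex 0.675 2.622 0.791
endloop
endfacet
facet normal -0.602 -0.337 -0.724
outer loop
vertex 1.539 3.488 -0.331
vertex 2.338 2.453 -0.514
vertex 0.675 2.622 0.791
endloop
endfacet
facet normal -0.605 0.784 0.139
outer loop
vertex 0.675 2.622 0.791
vertex 2.406 3.973 0.712
vertex 1.539 3.488 -0.331
endloop
endfacet
facet normal 0.521 0.522 -0.676
outer loop
vertex 1.539 3.488 -0.331
vertex 3.205 2.938 0.529
vertex 2.338 2.453 -0.514
endloop
endfacet
facet normal 0.521 0.522 -0.676
outer loop
vertex 2.406 3.973 0.712
vertex 3.205 2.938 0.529
vertex 1.539 3.488 -0.331
endloop
endfacet
facet normal -0.838 -0.520 0.164
outer loop
vertex -1.604 -1.53 2.654
vertex -1.931 -0.788 3.337
vertex -2.166 -0.919 1.72
endloop
endfacet
facet normal 0.309 -0.700 -0.644
outer loop
vertex -0.449 0.148 1.383
vertex -1.604 -1.53 2.654
vertex -2.166 -0.919 1.72
endloop
endfacet
facet normal -0.838 -0.521 0.164
outer loop
vertex -2.166 -0.919 1.72
vertex -1.931 -0.788 3.337
vertex -2.494 -0.177 2.402
endloop
endfacet
facet normal -0.450 0.488 -0.748
outer loop
vertex -2.494 -0.177 2.402
vertex -0.449 0.148 1.383
vertex -2.166 -0.919 1.72
endloop
endfacet
facet normal 0.450 -0.489 0.747
outer loop
vertex -1.604 -1.53 2.654
vertex -0.214 0.279 3.0
vertex -1.931 -0.788 3.337
endloop
endfacet
facet normal 0.309 -0.700 -0.644
outer loop
vertex 0.114 -0.463 2.318
vertex -1.604 -1.53 2.654
vertex -0.449 0.148 1.383
endloop
endfacet
facet normal 0.450 -0.489 0.748
outer loop
vertex 0.114 -0.463 2.318
vertex -0.214 0.279 3.0
vertex -1.604 -1.53 2.654
endloop
endfacet
facet normal -0.309 0.700 0.644
outer loop
vertex -1.931 -0.788 3.337
vertex -0.214 0.279 3.0
vertex -2.494 -0.177 2.402
endloop
endfacet
facet normal -0.450 0.489 -0.747
outer loop
vertex -0.776 0.89 2.066
vertex -0.449 0.148 1.383
vertex -2.494 -0.177 2.402
endloop
endfacet
facet normal -0.309 0.700 0.644
outer loop
vertex -2.494 -0.177 2.402
vertex -0.214 0.279 3.0
vertex -0.776 0.89 2.066
endloop
endfacet
facet normal 0.838 0.521 -0.164
outer loop
vertex -0.776 0.89 2.066
vertex 0.114 -0.463 2.318
vertex -0.449 0.148 1.383
endloop
endfacet
facet normal 0.838 0.521 -0.164
outer loop
vertex -0.214 0.279 3.0
vertex 0.114 -0.463 2.318
vertex -0.776 0.89 2.066
endloop
endfacet

endsolid


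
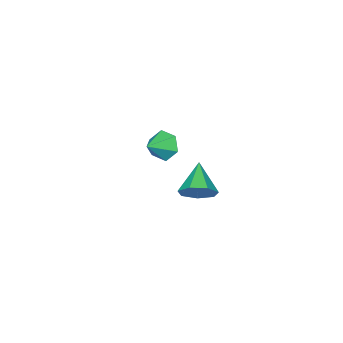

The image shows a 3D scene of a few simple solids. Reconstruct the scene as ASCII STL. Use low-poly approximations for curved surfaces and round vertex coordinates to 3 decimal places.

solid 
facet normal -0.902 -0.046 -0.430
outer loop
vertex -0.694 -3.79 0.345
vertex -1.111 -3.285 1.166
vertex -0.748 -2.741 0.345
endloop
endfacet
facet normal 0.833 0.043 -0.552
outer loop
vertex -0.694 -3.79 0.345
vertex -0.748 -2.741 0.345
vertex 0.251 -3.215 1.814
endloop
endfacet
facet normal -0.902 -0.046 -0.430
outer loop
vertex -0.748 -2.741 0.345
vertex -1.111 -3.285 1.166
vertex -1.165 -2.237 1.166
endloop
endfacet
facet normal 0.611 0.774 -0.165
outer loop
vertex -0.748 -2.741 0.345
vertex -1.165 -2.237 1.166
vertex 0.251 -3.215 1.814
endloop
endfacet
facet normal -0.902 -0.046 -0.430
outer loop
vertex -1.165 -2.237 1.166
vertex -1.111 -3.285 1.166
vertex -1.528 -2.781 1.987
endloop
endfacet
facet normal 0.243 0.755 0.608
outer loop
vertex -1.165 -2.237 1.166
vertex -1.528 -2.781 1.987
vertex 0.251 -3.215 1.814
endloop
endfacet
facet normal -0.902 -0.046 -0.430
outer loop
vertex -1.528 -2.781 1.987
vertex -1.111 -3.285 1.166
vertex -1.474 -3.83 1.987
endloop
endfacet
facet normal 0.098 0.005 0.995
outer loop
vertex -1.528 -2.781 1.987
vertex -1.474 -3.83 1.987
vertex 0.251 -3.215 1.814
endloop
endfacet
facet normal -0.902 -0.046 -0.430
outer loop
vertex -1.474 -3.83 1.987
vertex -1.111 -3.285 1.166
vertex -1.057 -4.334 1.166
endloop
endfacet
facet normal 0.320 -0.726 0.608
outer loop
vertex -1.474 -3.83 1.987
vertex -1.057 -4.334 1.166
vertex 0.251 -3.215 1.814
endloop
endfacet
facet normal -0.902 -0.046 -0.430
outer loop
vertex -1.057 -4.334 1.166
vertex -1.111 -3.285 1.166
vertex -0.694 -3.79 0.345
endloop
endfacet
facet normal 0.687 -0.708 -0.165
outer loop
vertex -1.057 -4.334 1.166
vertex -0.694 -3.79 0.345
vertex 0.251 -3.215 1.814
endloop
endfacet
facet normal 0.607 0.561 -0.563
outer loop
vertex 3.977 3.707 4.108
vertex 3.29 3.644 3.304
vertex 3.338 4.368 4.077
endloop
endfacet
facet normal 0.088 0.131 0.987
outer loop
vertex 3.977 3.707 4.108
vertex 3.338 4.368 4.077
vertex 2.07 2.516 4.436
endloop
endfacet
facet normal 0.606 0.561 -0.563
outer loop
vertex 3.338 4.368 4.077
vertex 3.29 3.644 3.304
vertex 2.662 4.483 3.464
endloop
endfacet
facet normal -0.534 0.498 0.683
outer loop
vertex 3.338 4.368 4.077
vertex 2.662 4.483 3.464
vertex 2.07 2.516 4.436
endloop
endfacet
facet normal 0.606 0.561 -0.563
outer loop
vertex 2.662 4.483 3.464
vertex 3.29 3.644 3.304
vertex 2.459 3.966 2.73
endloop
endfacet
facet normal -0.950 0.308 0.046
outer loop
vertex 2.662 4.483 3.464
vertex 2.459 3.966 2.73
vertex 2.07 2.516 4.436
endloop
endfacet
facet normal 0.607 0.561 -0.564
outer loop
vertex 2.459 3.966 2.73
vertex 3.29 3.644 3.304
vertex 2.881 3.207 2.429
endloop
endfacet
facet normal -0.846 -0.295 -0.444
outer loop
vertex 2.459 3.966 2.73
vertex 2.881 3.207 2.429
vertex 2.07 2.516 4.436
endloop
endfacet
facet normal 0.606 0.561 -0.564
outer loop
vertex 2.881 3.207 2.429
vertex 3.29 3.644 3.304
vertex 3.611 2.777 2.786
endloop
endfacet
facet normal -0.301 -0.858 -0.417
outer loop
vertex 2.881 3.207 2.429
vertex 3.611 2.777 2.786
vertex 2.07 2.516 4.436
endloop
endfacet
facet normal 0.607 0.561 -0.563
outer loop
vertex 3.611 2.777 2.786
vertex 3.29 3.644 3.304
vertex 4.099 2.999 3.534
endloop
endfacet
facet normal 0.274 -0.956 0.105
outer loop
vertex 3.611 2.777 2.786
vertex 4.099 2.999 3.534
vertex 2.07 2.516 4.436
endloop
endfacet
facet normal 0.607 0.561 -0.563
outer loop
vertex 4.099 2.999 3.534
vertex 3.29 3.644 3.304
vertex 3.977 3.707 4.108
endloop
endfacet
facet normal 0.448 -0.515 0.731
outer loop
vertex 4.099 2.999 3.534
vertex 3.977 3.707 4.108
vertex 2.07 2.516 4.436
endloop
endfacet

endsolid


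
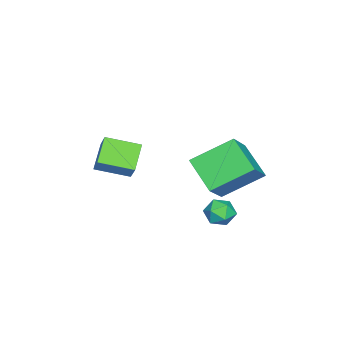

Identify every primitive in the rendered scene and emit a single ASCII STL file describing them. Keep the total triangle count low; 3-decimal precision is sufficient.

solid 
facet normal -0.746 0.666 -0.024
outer loop
vertex 3.433 3.569 -2.187
vertex 3.066 3.146 -2.52
vertex 3.049 3.15 -1.868
endloop
endfacet
facet normal -0.349 0.749 0.564
outer loop
vertex 3.433 3.569 -2.187
vertex 3.049 3.15 -1.868
vertex 3.652 3.268 -1.652
endloop
endfacet
facet normal 0.323 0.875 0.360
outer loop
vertex 3.433 3.569 -2.187
vertex 3.652 3.268 -1.652
vertex 4.042 3.337 -2.169
endloop
endfacet
facet normal 0.342 0.871 -0.354
outer loop
vertex 3.433 3.569 -2.187
vertex 4.042 3.337 -2.169
vertex 3.68 3.261 -2.706
endloop
endfacet
facet normal -0.318 0.741 -0.591
outer loop
vertex 3.433 3.569 -2.187
vertex 3.68 3.261 -2.706
vertex 3.066 3.146 -2.52
endloop
endfacet
facet normal -0.357 0.133 0.925
outer loop
vertex 3.652 3.268 -1.652
vertex 3.049 3.15 -1.868
vertex 3.42 2.659 -1.654
endloop
endfacet
facet normal -1.000 -0.001 -0.026
outer loop
vertex 3.049 3.15 -1.868
vertex 3.066 3.146 -2.52
vertex 3.058 2.583 -2.191
endloop
endfacet
facet normal -0.308 0.121 -0.944
outer loop
vertex 3.066 3.146 -2.52
vertex 3.68 3.261 -2.706
vertex 3.448 2.652 -2.708
endloop
endfacet
facet normal 0.760 0.331 -0.559
outer loop
vertex 3.68 3.261 -2.706
vertex 4.042 3.337 -2.169
vertex 4.051 2.77 -2.492
endloop
endfacet
facet normal 0.729 0.337 0.595
outer loop
vertex 4.042 3.337 -2.169
vertex 3.652 3.268 -1.652
vertex 4.034 2.774 -1.84
endloop
endfacet
facet normal -0.342 -0.871 0.354
outer loop
vertex 3.667 2.351 -2.173
vertex 3.42 2.659 -1.654
vertex 3.058 2.583 -2.191
endloop
endfacet
facet normal -0.323 -0.875 -0.360
outer loop
vertex 3.667 2.351 -2.173
vertex 3.058 2.583 -2.191
vertex 3.448 2.652 -2.708
endloop
endfacet
facet normal 0.349 -0.749 -0.564
outer loop
vertex 3.667 2.351 -2.173
vertex 3.448 2.652 -2.708
vertex 4.051 2.77 -2.492
endloop
endfacet
facet normal 0.746 -0.666 0.024
outer loop
vertex 3.667 2.351 -2.173
vertex 4.051 2.77 -2.492
vertex 4.034 2.774 -1.84
endloop
endfacet
facet normal 0.318 -0.741 0.591
outer loop
vertex 3.667 2.351 -2.173
vertex 4.034 2.774 -1.84
vertex 3.42 2.659 -1.654
endloop
endfacet
facet normal -0.760 -0.331 0.559
outer loop
vertex 3.058 2.583 -2.191
vertex 3.42 2.659 -1.654
vertex 3.049 3.15 -1.868
endloop
endfacet
facet normal -0.729 -0.337 -0.595
outer loop
vertex 3.448 2.652 -2.708
vertex 3.058 2.583 -2.191
vertex 3.066 3.146 -2.52
endloop
endfacet
facet normal 0.357 -0.133 -0.925
outer loop
vertex 4.051 2.77 -2.492
vertex 3.448 2.652 -2.708
vertex 3.68 3.261 -2.706
endloop
endfacet
facet normal 1.000 0.001 0.026
outer loop
vertex 4.034 2.774 -1.84
vertex 4.051 2.77 -2.492
vertex 4.042 3.337 -2.169
endloop
endfacet
facet normal 0.308 -0.121 0.944
outer loop
vertex 3.42 2.659 -1.654
vertex 4.034 2.774 -1.84
vertex 3.652 3.268 -1.652
endloop
endfacet
facet normal -0.484 -0.390 -0.783
outer loop
vertex 1.831 -2.407 -0.795
vertex 1.391 -1.1 -1.174
vertex 2.879 -2.263 -1.515
endloop
endfacet
facet normal 0.308 -0.914 0.265
outer loop
vertex 3.329 -1.9 -0.786
vertex 1.831 -2.407 -0.795
vertex 2.879 -2.263 -1.515
endloop
endfacet
facet normal -0.484 -0.390 -0.784
outer loop
vertex 2.879 -2.263 -1.515
vertex 1.391 -1.1 -1.174
vertex 2.439 -0.956 -1.893
endloop
endfacet
facet normal 0.819 0.113 -0.562
outer loop
vertex 2.439 -0.956 -1.893
vertex 3.329 -1.9 -0.786
vertex 2.879 -2.263 -1.515
endloop
endfacet
facet normal -0.819 -0.113 0.562
outer loop
vertex 1.831 -2.407 -0.795
vertex 1.841 -0.737 -0.445
vertex 1.391 -1.1 -1.174
endloop
endfacet
facet normal 0.308 -0.914 0.265
outer loop
vertex 2.281 -2.044 -0.067
vertex 1.831 -2.407 -0.795
vertex 3.329 -1.9 -0.786
endloop
endfacet
facet normal -0.819 -0.113 0.563
outer loop
vertex 2.281 -2.044 -0.067
vertex 1.841 -0.737 -0.445
vertex 1.831 -2.407 -0.795
endloop
endfacet
facet normal -0.308 0.914 -0.265
outer loop
vertex 1.391 -1.1 -1.174
vertex 1.841 -0.737 -0.445
vertex 2.439 -0.956 -1.893
endloop
endfacet
facet normal 0.819 0.113 -0.562
outer loop
vertex 2.889 -0.593 -1.165
vertex 3.329 -1.9 -0.786
vertex 2.439 -0.956 -1.893
endloop
endfacet
facet normal -0.308 0.914 -0.265
outer loop
vertex 2.439 -0.956 -1.893
vertex 1.841 -0.737 -0.445
vertex 2.889 -0.593 -1.165
endloop
endfacet
facet normal 0.484 0.390 0.783
outer loop
vertex 2.889 -0.593 -1.165
vertex 2.281 -2.044 -0.067
vertex 3.329 -1.9 -0.786
endloop
endfacet
facet normal 0.485 0.390 0.783
outer loop
vertex 1.841 -0.737 -0.445
vertex 2.281 -2.044 -0.067
vertex 2.889 -0.593 -1.165
endloop
endfacet
facet normal -0.748 0.025 -0.663
outer loop
vertex -0.005 2.67 -0.809
vertex 0.826 3.779 -1.705
vertex 0.829 1.241 -1.803
endloop
endfacet
facet normal -0.504 -0.672 0.543
outer loop
vertex 2.034 1.201 -0.735
vertex -0.005 2.67 -0.809
vertex 0.829 1.241 -1.803
endloop
endfacet
facet normal -0.748 0.025 -0.663
outer loop
vertex 0.829 1.241 -1.803
vertex 0.826 3.779 -1.705
vertex 1.66 2.35 -2.699
endloop
endfacet
facet normal 0.432 -0.740 -0.515
outer loop
vertex 1.66 2.35 -2.699
vertex 2.034 1.201 -0.735
vertex 0.829 1.241 -1.803
endloop
endfacet
facet normal -0.432 0.740 0.515
outer loop
vertex -0.005 2.67 -0.809
vertex 2.031 3.739 -0.637
vertex 0.826 3.779 -1.705
endloop
endfacet
facet normal -0.504 -0.672 0.543
outer loop
vertex 1.2 2.63 0.259
vertex -0.005 2.67 -0.809
vertex 2.034 1.201 -0.735
endloop
endfacet
facet normal -0.432 0.740 0.515
outer loop
vertex 1.2 2.63 0.259
vertex 2.031 3.739 -0.637
vertex -0.005 2.67 -0.809
endloop
endfacet
facet normal 0.504 0.672 -0.543
outer loop
vertex 0.826 3.779 -1.705
vertex 2.031 3.739 -0.637
vertex 1.66 2.35 -2.699
endloop
endfacet
facet normal 0.432 -0.740 -0.515
outer loop
vertex 2.865 2.31 -1.631
vertex 2.034 1.201 -0.735
vertex 1.66 2.35 -2.699
endloop
endfacet
facet normal 0.504 0.672 -0.543
outer loop
vertex 1.66 2.35 -2.699
vertex 2.031 3.739 -0.637
vertex 2.865 2.31 -1.631
endloop
endfacet
facet normal 0.748 -0.025 0.663
outer loop
vertex 2.865 2.31 -1.631
vertex 1.2 2.63 0.259
vertex 2.034 1.201 -0.735
endloop
endfacet
facet normal 0.748 -0.025 0.663
outer loop
vertex 2.031 3.739 -0.637
vertex 1.2 2.63 0.259
vertex 2.865 2.31 -1.631
endloop
endfacet

endsolid


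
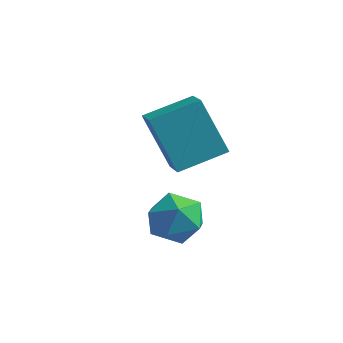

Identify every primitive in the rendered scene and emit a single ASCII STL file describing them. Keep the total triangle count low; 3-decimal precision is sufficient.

solid 
facet normal -0.007 0.778 0.628
outer loop
vertex -2.469 -1.592 -3.13
vertex -2.654 -2.216 -2.358
vertex -1.702 -2.0 -2.616
endloop
endfacet
facet normal 0.429 0.900 0.075
outer loop
vertex -2.469 -1.592 -3.13
vertex -1.702 -2.0 -2.616
vertex -1.659 -1.937 -3.623
endloop
endfacet
facet normal 0.043 0.850 -0.524
outer loop
vertex -2.469 -1.592 -3.13
vertex -1.659 -1.937 -3.623
vertex -2.583 -2.114 -3.986
endloop
endfacet
facet normal -0.629 0.698 -0.342
outer loop
vertex -2.469 -1.592 -3.13
vertex -2.583 -2.114 -3.986
vertex -3.198 -2.286 -3.205
endloop
endfacet
facet normal -0.660 0.654 0.370
outer loop
vertex -2.469 -1.592 -3.13
vertex -3.198 -2.286 -3.205
vertex -2.654 -2.216 -2.358
endloop
endfacet
facet normal 0.921 0.384 0.063
outer loop
vertex -1.659 -1.937 -3.623
vertex -1.702 -2.0 -2.616
vertex -1.342 -2.774 -3.155
endloop
endfacet
facet normal 0.217 0.187 0.958
outer loop
vertex -1.702 -2.0 -2.616
vertex -2.654 -2.216 -2.358
vertex -1.957 -2.946 -2.374
endloop
endfacet
facet normal -0.841 -0.016 0.541
outer loop
vertex -2.654 -2.216 -2.358
vertex -3.198 -2.286 -3.205
vertex -2.881 -3.123 -2.737
endloop
endfacet
facet normal -0.790 0.057 -0.610
outer loop
vertex -3.198 -2.286 -3.205
vertex -2.583 -2.114 -3.986
vertex -2.838 -3.06 -3.744
endloop
endfacet
facet normal 0.297 0.304 -0.905
outer loop
vertex -2.583 -2.114 -3.986
vertex -1.659 -1.937 -3.623
vertex -1.886 -2.844 -4.002
endloop
endfacet
facet normal 0.629 -0.698 0.342
outer loop
vertex -2.071 -3.468 -3.23
vertex -1.342 -2.774 -3.155
vertex -1.957 -2.946 -2.374
endloop
endfacet
facet normal -0.043 -0.850 0.524
outer loop
vertex -2.071 -3.468 -3.23
vertex -1.957 -2.946 -2.374
vertex -2.881 -3.123 -2.737
endloop
endfacet
facet normal -0.429 -0.900 -0.075
outer loop
vertex -2.071 -3.468 -3.23
vertex -2.881 -3.123 -2.737
vertex -2.838 -3.06 -3.744
endloop
endfacet
facet normal 0.007 -0.778 -0.628
outer loop
vertex -2.071 -3.468 -3.23
vertex -2.838 -3.06 -3.744
vertex -1.886 -2.844 -4.002
endloop
endfacet
facet normal 0.660 -0.654 -0.370
outer loop
vertex -2.071 -3.468 -3.23
vertex -1.886 -2.844 -4.002
vertex -1.342 -2.774 -3.155
endloop
endfacet
facet normal 0.790 -0.057 0.610
outer loop
vertex -1.957 -2.946 -2.374
vertex -1.342 -2.774 -3.155
vertex -1.702 -2.0 -2.616
endloop
endfacet
facet normal -0.297 -0.304 0.905
outer loop
vertex -2.881 -3.123 -2.737
vertex -1.957 -2.946 -2.374
vertex -2.654 -2.216 -2.358
endloop
endfacet
facet normal -0.921 -0.384 -0.063
outer loop
vertex -2.838 -3.06 -3.744
vertex -2.881 -3.123 -2.737
vertex -3.198 -2.286 -3.205
endloop
endfacet
facet normal -0.217 -0.187 -0.958
outer loop
vertex -1.886 -2.844 -4.002
vertex -2.838 -3.06 -3.744
vertex -2.583 -2.114 -3.986
endloop
endfacet
facet normal 0.841 0.016 -0.541
outer loop
vertex -1.342 -2.774 -3.155
vertex -1.886 -2.844 -4.002
vertex -1.659 -1.937 -3.623
endloop
endfacet
facet normal -0.493 0.097 0.865
outer loop
vertex -2.304 -0.793 1.036
vertex -2.949 -0.04 0.584
vertex -3.407 -2.033 0.546
endloop
endfacet
facet normal 0.592 -0.691 0.415
outer loop
vertex -2.351 -2.24 -1.304
vertex -2.304 -0.793 1.036
vertex -3.407 -2.033 0.546
endloop
endfacet
facet normal -0.494 0.097 0.864
outer loop
vertex -3.407 -2.033 0.546
vertex -2.949 -0.04 0.584
vertex -4.052 -1.28 0.093
endloop
endfacet
facet normal -0.637 -0.717 -0.284
outer loop
vertex -4.052 -1.28 0.093
vertex -2.351 -2.24 -1.304
vertex -3.407 -2.033 0.546
endloop
endfacet
facet normal 0.637 0.716 0.284
outer loop
vertex -2.304 -0.793 1.036
vertex -1.893 -0.247 -1.266
vertex -2.949 -0.04 0.584
endloop
endfacet
facet normal 0.592 -0.691 0.415
outer loop
vertex -1.248 -1.0 -0.813
vertex -2.304 -0.793 1.036
vertex -2.351 -2.24 -1.304
endloop
endfacet
facet normal 0.637 0.717 0.284
outer loop
vertex -1.248 -1.0 -0.813
vertex -1.893 -0.247 -1.266
vertex -2.304 -0.793 1.036
endloop
endfacet
facet normal -0.592 0.691 -0.415
outer loop
vertex -2.949 -0.04 0.584
vertex -1.893 -0.247 -1.266
vertex -4.052 -1.28 0.093
endloop
endfacet
facet normal -0.637 -0.716 -0.284
outer loop
vertex -2.996 -1.487 -1.756
vertex -2.351 -2.24 -1.304
vertex -4.052 -1.28 0.093
endloop
endfacet
facet normal -0.592 0.691 -0.415
outer loop
vertex -4.052 -1.28 0.093
vertex -1.893 -0.247 -1.266
vertex -2.996 -1.487 -1.756
endloop
endfacet
facet normal 0.493 -0.096 -0.865
outer loop
vertex -2.996 -1.487 -1.756
vertex -1.248 -1.0 -0.813
vertex -2.351 -2.24 -1.304
endloop
endfacet
facet normal 0.493 -0.097 -0.864
outer loop
vertex -1.893 -0.247 -1.266
vertex -1.248 -1.0 -0.813
vertex -2.996 -1.487 -1.756
endloop
endfacet

endsolid


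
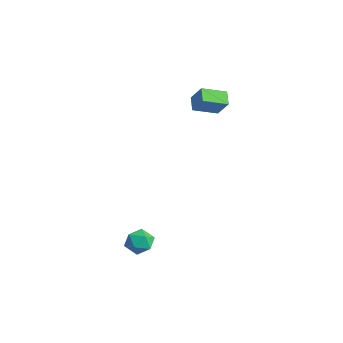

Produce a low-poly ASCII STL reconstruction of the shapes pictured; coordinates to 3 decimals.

solid 
facet normal -0.764 0.358 0.538
outer loop
vertex -1.974 2.503 3.501
vertex -1.689 3.761 3.069
vertex -2.695 2.35 2.579
endloop
endfacet
facet normal -0.210 -0.925 0.317
outer loop
vertex -2.031 2.039 2.111
vertex -1.974 2.503 3.501
vertex -2.695 2.35 2.579
endloop
endfacet
facet normal -0.764 0.358 0.538
outer loop
vertex -2.695 2.35 2.579
vertex -1.689 3.761 3.069
vertex -2.41 3.608 2.147
endloop
endfacet
facet normal -0.611 -0.130 -0.781
outer loop
vertex -2.41 3.608 2.147
vertex -2.031 2.039 2.111
vertex -2.695 2.35 2.579
endloop
endfacet
facet normal 0.611 0.130 0.781
outer loop
vertex -1.974 2.503 3.501
vertex -1.025 3.45 2.601
vertex -1.689 3.761 3.069
endloop
endfacet
facet normal -0.210 -0.925 0.317
outer loop
vertex -1.31 2.192 3.033
vertex -1.974 2.503 3.501
vertex -2.031 2.039 2.111
endloop
endfacet
facet normal 0.611 0.130 0.781
outer loop
vertex -1.31 2.192 3.033
vertex -1.025 3.45 2.601
vertex -1.974 2.503 3.501
endloop
endfacet
facet normal 0.210 0.925 -0.317
outer loop
vertex -1.689 3.761 3.069
vertex -1.025 3.45 2.601
vertex -2.41 3.608 2.147
endloop
endfacet
facet normal -0.611 -0.130 -0.781
outer loop
vertex -1.746 3.297 1.679
vertex -2.031 2.039 2.111
vertex -2.41 3.608 2.147
endloop
endfacet
facet normal 0.210 0.925 -0.317
outer loop
vertex -2.41 3.608 2.147
vertex -1.025 3.45 2.601
vertex -1.746 3.297 1.679
endloop
endfacet
facet normal 0.764 -0.358 -0.538
outer loop
vertex -1.746 3.297 1.679
vertex -1.31 2.192 3.033
vertex -2.031 2.039 2.111
endloop
endfacet
facet normal 0.764 -0.358 -0.538
outer loop
vertex -1.025 3.45 2.601
vertex -1.31 2.192 3.033
vertex -1.746 3.297 1.679
endloop
endfacet
facet normal -0.851 0.367 0.375
outer loop
vertex 0.767 -2.176 -3.856
vertex 0.566 -2.888 -3.616
vertex 0.974 -2.42 -3.147
endloop
endfacet
facet normal -0.335 0.857 0.393
outer loop
vertex 0.767 -2.176 -3.856
vertex 0.974 -2.42 -3.147
vertex 1.48 -2.022 -3.584
endloop
endfacet
facet normal -0.102 0.956 -0.274
outer loop
vertex 0.767 -2.176 -3.856
vertex 1.48 -2.022 -3.584
vertex 1.385 -2.244 -4.324
endloop
endfacet
facet normal -0.475 0.527 -0.704
outer loop
vertex 0.767 -2.176 -3.856
vertex 1.385 -2.244 -4.324
vertex 0.82 -2.78 -4.344
endloop
endfacet
facet normal -0.939 0.163 -0.303
outer loop
vertex 0.767 -2.176 -3.856
vertex 0.82 -2.78 -4.344
vertex 0.566 -2.888 -3.616
endloop
endfacet
facet normal 0.205 0.593 0.778
outer loop
vertex 1.48 -2.022 -3.584
vertex 0.974 -2.42 -3.147
vertex 1.72 -2.64 -3.176
endloop
endfacet
facet normal -0.632 -0.200 0.749
outer loop
vertex 0.974 -2.42 -3.147
vertex 0.566 -2.888 -3.616
vertex 1.155 -3.176 -3.196
endloop
endfacet
facet normal -0.773 -0.530 -0.348
outer loop
vertex 0.566 -2.888 -3.616
vertex 0.82 -2.78 -4.344
vertex 1.06 -3.398 -3.936
endloop
endfacet
facet normal -0.021 0.060 -0.998
outer loop
vertex 0.82 -2.78 -4.344
vertex 1.385 -2.244 -4.324
vertex 1.566 -3.0 -4.373
endloop
endfacet
facet normal 0.584 0.754 -0.301
outer loop
vertex 1.385 -2.244 -4.324
vertex 1.48 -2.022 -3.584
vertex 1.974 -2.532 -3.904
endloop
endfacet
facet normal 0.475 -0.527 0.704
outer loop
vertex 1.773 -3.244 -3.664
vertex 1.72 -2.64 -3.176
vertex 1.155 -3.176 -3.196
endloop
endfacet
facet normal 0.102 -0.956 0.274
outer loop
vertex 1.773 -3.244 -3.664
vertex 1.155 -3.176 -3.196
vertex 1.06 -3.398 -3.936
endloop
endfacet
facet normal 0.335 -0.857 -0.393
outer loop
vertex 1.773 -3.244 -3.664
vertex 1.06 -3.398 -3.936
vertex 1.566 -3.0 -4.373
endloop
endfacet
facet normal 0.851 -0.367 -0.375
outer loop
vertex 1.773 -3.244 -3.664
vertex 1.566 -3.0 -4.373
vertex 1.974 -2.532 -3.904
endloop
endfacet
facet normal 0.939 -0.163 0.303
outer loop
vertex 1.773 -3.244 -3.664
vertex 1.974 -2.532 -3.904
vertex 1.72 -2.64 -3.176
endloop
endfacet
facet normal 0.021 -0.060 0.998
outer loop
vertex 1.155 -3.176 -3.196
vertex 1.72 -2.64 -3.176
vertex 0.974 -2.42 -3.147
endloop
endfacet
facet normal -0.584 -0.754 0.301
outer loop
vertex 1.06 -3.398 -3.936
vertex 1.155 -3.176 -3.196
vertex 0.566 -2.888 -3.616
endloop
endfacet
facet normal -0.205 -0.593 -0.778
outer loop
vertex 1.566 -3.0 -4.373
vertex 1.06 -3.398 -3.936
vertex 0.82 -2.78 -4.344
endloop
endfacet
facet normal 0.632 0.200 -0.749
outer loop
vertex 1.974 -2.532 -3.904
vertex 1.566 -3.0 -4.373
vertex 1.385 -2.244 -4.324
endloop
endfacet
facet normal 0.773 0.530 0.348
outer loop
vertex 1.72 -2.64 -3.176
vertex 1.974 -2.532 -3.904
vertex 1.48 -2.022 -3.584
endloop
endfacet

endsolid


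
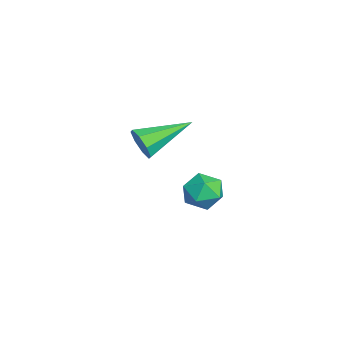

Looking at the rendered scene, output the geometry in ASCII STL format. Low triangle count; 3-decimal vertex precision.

solid 
facet normal 0.325 -0.897 -0.298
outer loop
vertex -0.34 0.758 2.128
vertex -0.698 0.838 1.497
vertex -0.028 1.002 1.734
endloop
endfacet
facet normal 0.627 0.334 0.704
outer loop
vertex -0.34 0.758 2.128
vertex -0.028 1.002 1.734
vertex -1.382 2.722 2.123
endloop
endfacet
facet normal 0.325 -0.897 -0.298
outer loop
vertex -0.028 1.002 1.734
vertex -0.698 0.838 1.497
vertex -0.108 1.15 1.201
endloop
endfacet
facet normal 0.790 0.611 0.051
outer loop
vertex -0.028 1.002 1.734
vertex -0.108 1.15 1.201
vertex -1.382 2.722 2.123
endloop
endfacet
facet normal 0.325 -0.897 -0.298
outer loop
vertex -0.108 1.15 1.201
vertex -0.698 0.838 1.497
vertex -0.534 1.115 0.842
endloop
endfacet
facet normal 0.432 0.690 -0.580
outer loop
vertex -0.108 1.15 1.201
vertex -0.534 1.115 0.842
vertex -1.382 2.722 2.123
endloop
endfacet
facet normal 0.325 -0.897 -0.298
outer loop
vertex -0.534 1.115 0.842
vertex -0.698 0.838 1.497
vertex -1.057 0.918 0.865
endloop
endfacet
facet normal -0.235 0.527 -0.817
outer loop
vertex -0.534 1.115 0.842
vertex -1.057 0.918 0.865
vertex -1.382 2.722 2.123
endloop
endfacet
facet normal 0.325 -0.897 -0.298
outer loop
vertex -1.057 0.918 0.865
vertex -0.698 0.838 1.497
vertex -1.369 0.674 1.259
endloop
endfacet
facet normal -0.826 0.215 -0.521
outer loop
vertex -1.057 0.918 0.865
vertex -1.369 0.674 1.259
vertex -1.382 2.722 2.123
endloop
endfacet
facet normal 0.325 -0.897 -0.299
outer loop
vertex -1.369 0.674 1.259
vertex -0.698 0.838 1.497
vertex -1.288 0.526 1.792
endloop
endfacet
facet normal -0.989 -0.062 0.133
outer loop
vertex -1.369 0.674 1.259
vertex -1.288 0.526 1.792
vertex -1.382 2.722 2.123
endloop
endfacet
facet normal 0.325 -0.897 -0.299
outer loop
vertex -1.288 0.526 1.792
vertex -0.698 0.838 1.497
vertex -0.862 0.56 2.152
endloop
endfacet
facet normal -0.632 -0.142 0.762
outer loop
vertex -1.288 0.526 1.792
vertex -0.862 0.56 2.152
vertex -1.382 2.722 2.123
endloop
endfacet
facet normal 0.326 -0.897 -0.299
outer loop
vertex -0.862 0.56 2.152
vertex -0.698 0.838 1.497
vertex -0.34 0.758 2.128
endloop
endfacet
facet normal 0.037 0.022 0.999
outer loop
vertex -0.862 0.56 2.152
vertex -0.34 0.758 2.128
vertex -1.382 2.722 2.123
endloop
endfacet
facet normal 0.502 0.697 -0.511
outer loop
vertex 4.044 2.707 1.201
vertex 3.546 3.268 1.477
vertex 4.21 3.088 1.884
endloop
endfacet
facet normal 0.934 0.163 -0.318
outer loop
vertex 4.044 2.707 1.201
vertex 4.21 3.088 1.884
vertex 4.328 2.3 1.827
endloop
endfacet
facet normal 0.673 -0.442 -0.593
outer loop
vertex 4.044 2.707 1.201
vertex 4.328 2.3 1.827
vertex 3.737 1.992 1.386
endloop
endfacet
facet normal 0.079 -0.281 -0.956
outer loop
vertex 4.044 2.707 1.201
vertex 3.737 1.992 1.386
vertex 3.254 2.591 1.17
endloop
endfacet
facet normal -0.026 0.422 -0.906
outer loop
vertex 4.044 2.707 1.201
vertex 3.254 2.591 1.17
vertex 3.546 3.268 1.477
endloop
endfacet
facet normal 0.913 0.108 0.393
outer loop
vertex 4.328 2.3 1.827
vertex 4.21 3.088 1.884
vertex 4.006 2.609 2.49
endloop
endfacet
facet normal 0.215 0.973 0.079
outer loop
vertex 4.21 3.088 1.884
vertex 3.546 3.268 1.477
vertex 3.523 3.208 2.274
endloop
endfacet
facet normal -0.640 0.529 -0.557
outer loop
vertex 3.546 3.268 1.477
vertex 3.254 2.591 1.17
vertex 2.932 2.9 1.833
endloop
endfacet
facet normal -0.469 -0.609 -0.639
outer loop
vertex 3.254 2.591 1.17
vertex 3.737 1.992 1.386
vertex 3.05 2.112 1.776
endloop
endfacet
facet normal 0.491 -0.869 -0.051
outer loop
vertex 3.737 1.992 1.386
vertex 4.328 2.3 1.827
vertex 3.714 1.932 2.183
endloop
endfacet
facet normal -0.079 0.281 0.956
outer loop
vertex 3.216 2.493 2.459
vertex 4.006 2.609 2.49
vertex 3.523 3.208 2.274
endloop
endfacet
facet normal -0.673 0.442 0.593
outer loop
vertex 3.216 2.493 2.459
vertex 3.523 3.208 2.274
vertex 2.932 2.9 1.833
endloop
endfacet
facet normal -0.934 -0.163 0.318
outer loop
vertex 3.216 2.493 2.459
vertex 2.932 2.9 1.833
vertex 3.05 2.112 1.776
endloop
endfacet
facet normal -0.502 -0.697 0.511
outer loop
vertex 3.216 2.493 2.459
vertex 3.05 2.112 1.776
vertex 3.714 1.932 2.183
endloop
endfacet
facet normal 0.026 -0.422 0.906
outer loop
vertex 3.216 2.493 2.459
vertex 3.714 1.932 2.183
vertex 4.006 2.609 2.49
endloop
endfacet
facet normal 0.469 0.609 0.639
outer loop
vertex 3.523 3.208 2.274
vertex 4.006 2.609 2.49
vertex 4.21 3.088 1.884
endloop
endfacet
facet normal -0.491 0.869 0.051
outer loop
vertex 2.932 2.9 1.833
vertex 3.523 3.208 2.274
vertex 3.546 3.268 1.477
endloop
endfacet
facet normal -0.913 -0.108 -0.393
outer loop
vertex 3.05 2.112 1.776
vertex 2.932 2.9 1.833
vertex 3.254 2.591 1.17
endloop
endfacet
facet normal -0.215 -0.973 -0.079
outer loop
vertex 3.714 1.932 2.183
vertex 3.05 2.112 1.776
vertex 3.737 1.992 1.386
endloop
endfacet
facet normal 0.640 -0.529 0.557
outer loop
vertex 4.006 2.609 2.49
vertex 3.714 1.932 2.183
vertex 4.328 2.3 1.827
endloop
endfacet

endsolid


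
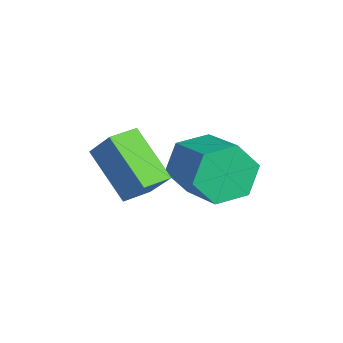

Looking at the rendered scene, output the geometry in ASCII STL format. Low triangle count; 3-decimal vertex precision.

solid 
facet normal -0.933 -0.228 -0.280
outer loop
vertex 0.058 -1.806 -1.726
vertex -0.32 -1.395 -0.802
vertex -0.214 -0.762 -1.67
endloop
endfacet
facet normal 0.258 0.119 -0.959
outer loop
vertex 0.058 -1.806 -1.726
vertex -0.214 -0.762 -1.67
vertex 1.737 -1.396 -1.223
endloop
endfacet
facet normal 0.258 0.119 -0.959
outer loop
vertex 1.737 -1.396 -1.223
vertex -0.214 -0.762 -1.67
vertex 1.465 -0.352 -1.167
endloop
endfacet
facet normal 0.933 0.228 0.279
outer loop
vertex 1.737 -1.396 -1.223
vertex 1.465 -0.352 -1.167
vertex 1.36 -0.985 -0.298
endloop
endfacet
facet normal -0.933 -0.227 -0.279
outer loop
vertex -0.214 -0.762 -1.67
vertex -0.32 -1.395 -0.802
vertex -0.591 -0.351 -0.745
endloop
endfacet
facet normal -0.089 0.896 -0.434
outer loop
vertex -0.214 -0.762 -1.67
vertex -0.591 -0.351 -0.745
vertex 1.465 -0.352 -1.167
endloop
endfacet
facet normal -0.089 0.896 -0.434
outer loop
vertex 1.465 -0.352 -1.167
vertex -0.591 -0.351 -0.745
vertex 1.088 0.059 -0.242
endloop
endfacet
facet normal 0.933 0.228 0.279
outer loop
vertex 1.465 -0.352 -1.167
vertex 1.088 0.059 -0.242
vertex 1.36 -0.985 -0.298
endloop
endfacet
facet normal -0.933 -0.227 -0.279
outer loop
vertex -0.591 -0.351 -0.745
vertex -0.32 -1.395 -0.802
vertex -0.697 -0.984 0.123
endloop
endfacet
facet normal -0.347 0.777 0.525
outer loop
vertex -0.591 -0.351 -0.745
vertex -0.697 -0.984 0.123
vertex 1.088 0.059 -0.242
endloop
endfacet
facet normal -0.347 0.777 0.525
outer loop
vertex 1.088 0.059 -0.242
vertex -0.697 -0.984 0.123
vertex 0.982 -0.574 0.626
endloop
endfacet
facet normal 0.933 0.228 0.280
outer loop
vertex 1.088 0.059 -0.242
vertex 0.982 -0.574 0.626
vertex 1.36 -0.985 -0.298
endloop
endfacet
facet normal -0.933 -0.228 -0.279
outer loop
vertex -0.697 -0.984 0.123
vertex -0.32 -1.395 -0.802
vertex -0.425 -2.028 0.067
endloop
endfacet
facet normal -0.258 -0.119 0.959
outer loop
vertex -0.697 -0.984 0.123
vertex -0.425 -2.028 0.067
vertex 0.982 -0.574 0.626
endloop
endfacet
facet normal -0.258 -0.119 0.959
outer loop
vertex 0.982 -0.574 0.626
vertex -0.425 -2.028 0.067
vertex 1.254 -1.618 0.57
endloop
endfacet
facet normal 0.933 0.228 0.280
outer loop
vertex 0.982 -0.574 0.626
vertex 1.254 -1.618 0.57
vertex 1.36 -0.985 -0.298
endloop
endfacet
facet normal -0.933 -0.228 -0.279
outer loop
vertex -0.425 -2.028 0.067
vertex -0.32 -1.395 -0.802
vertex -0.048 -2.439 -0.858
endloop
endfacet
facet normal 0.089 -0.896 0.434
outer loop
vertex -0.425 -2.028 0.067
vertex -0.048 -2.439 -0.858
vertex 1.254 -1.618 0.57
endloop
endfacet
facet normal 0.089 -0.896 0.434
outer loop
vertex 1.254 -1.618 0.57
vertex -0.048 -2.439 -0.858
vertex 1.631 -2.029 -0.355
endloop
endfacet
facet normal 0.933 0.227 0.279
outer loop
vertex 1.254 -1.618 0.57
vertex 1.631 -2.029 -0.355
vertex 1.36 -0.985 -0.298
endloop
endfacet
facet normal -0.933 -0.228 -0.280
outer loop
vertex -0.048 -2.439 -0.858
vertex -0.32 -1.395 -0.802
vertex 0.058 -1.806 -1.726
endloop
endfacet
facet normal 0.347 -0.777 -0.525
outer loop
vertex -0.048 -2.439 -0.858
vertex 0.058 -1.806 -1.726
vertex 1.631 -2.029 -0.355
endloop
endfacet
facet normal 0.347 -0.777 -0.525
outer loop
vertex 1.631 -2.029 -0.355
vertex 0.058 -1.806 -1.726
vertex 1.737 -1.396 -1.223
endloop
endfacet
facet normal 0.933 0.227 0.279
outer loop
vertex 1.631 -2.029 -0.355
vertex 1.737 -1.396 -1.223
vertex 1.36 -0.985 -0.298
endloop
endfacet
facet normal -0.556 -0.347 -0.755
outer loop
vertex 0.206 -4.659 0.469
vertex -0.28 -3.786 0.425
vertex 1.548 -3.978 -0.832
endloop
endfacet
facet normal 0.485 -0.873 0.044
outer loop
vertex 2.26 -3.534 0.135
vertex 0.206 -4.659 0.469
vertex 1.548 -3.978 -0.832
endloop
endfacet
facet normal -0.556 -0.347 -0.755
outer loop
vertex 1.548 -3.978 -0.832
vertex -0.28 -3.786 0.425
vertex 1.063 -3.105 -0.876
endloop
endfacet
facet normal 0.675 0.342 -0.654
outer loop
vertex 1.063 -3.105 -0.876
vertex 2.26 -3.534 0.135
vertex 1.548 -3.978 -0.832
endloop
endfacet
facet normal -0.675 -0.343 0.654
outer loop
vertex 0.206 -4.659 0.469
vertex 0.432 -3.342 1.392
vertex -0.28 -3.786 0.425
endloop
endfacet
facet normal 0.485 -0.873 0.044
outer loop
vertex 0.917 -4.215 1.436
vertex 0.206 -4.659 0.469
vertex 2.26 -3.534 0.135
endloop
endfacet
facet normal -0.675 -0.342 0.654
outer loop
vertex 0.917 -4.215 1.436
vertex 0.432 -3.342 1.392
vertex 0.206 -4.659 0.469
endloop
endfacet
facet normal -0.485 0.873 -0.044
outer loop
vertex -0.28 -3.786 0.425
vertex 0.432 -3.342 1.392
vertex 1.063 -3.105 -0.876
endloop
endfacet
facet normal 0.675 0.343 -0.654
outer loop
vertex 1.774 -2.661 0.091
vertex 2.26 -3.534 0.135
vertex 1.063 -3.105 -0.876
endloop
endfacet
facet normal -0.486 0.873 -0.044
outer loop
vertex 1.063 -3.105 -0.876
vertex 0.432 -3.342 1.392
vertex 1.774 -2.661 0.091
endloop
endfacet
facet normal 0.556 0.347 0.755
outer loop
vertex 1.774 -2.661 0.091
vertex 0.917 -4.215 1.436
vertex 2.26 -3.534 0.135
endloop
endfacet
facet normal 0.556 0.347 0.755
outer loop
vertex 0.432 -3.342 1.392
vertex 0.917 -4.215 1.436
vertex 1.774 -2.661 0.091
endloop
endfacet

endsolid


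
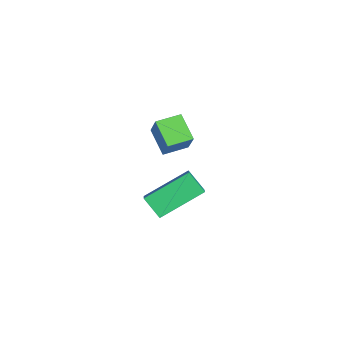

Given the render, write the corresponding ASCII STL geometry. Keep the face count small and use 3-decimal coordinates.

solid 
facet normal -0.559 -0.484 0.673
outer loop
vertex 1.712 0.617 0.307
vertex 1.062 0.707 -0.168
vertex 2.127 -1.101 -0.585
endloop
endfacet
facet normal 0.802 -0.111 0.587
outer loop
vertex 2.698 -0.607 -1.272
vertex 1.712 0.617 0.307
vertex 2.127 -1.101 -0.585
endloop
endfacet
facet normal -0.560 -0.485 0.672
outer loop
vertex 2.127 -1.101 -0.585
vertex 1.062 0.707 -0.168
vertex 1.478 -1.011 -1.061
endloop
endfacet
facet normal 0.210 -0.868 -0.450
outer loop
vertex 1.478 -1.011 -1.061
vertex 2.698 -0.607 -1.272
vertex 2.127 -1.101 -0.585
endloop
endfacet
facet normal -0.209 0.868 0.450
outer loop
vertex 1.712 0.617 0.307
vertex 1.633 1.201 -0.855
vertex 1.062 0.707 -0.168
endloop
endfacet
facet normal 0.802 -0.111 0.587
outer loop
vertex 2.282 1.111 -0.379
vertex 1.712 0.617 0.307
vertex 2.698 -0.607 -1.272
endloop
endfacet
facet normal -0.210 0.868 0.450
outer loop
vertex 2.282 1.111 -0.379
vertex 1.633 1.201 -0.855
vertex 1.712 0.617 0.307
endloop
endfacet
facet normal -0.802 0.111 -0.587
outer loop
vertex 1.062 0.707 -0.168
vertex 1.633 1.201 -0.855
vertex 1.478 -1.011 -1.061
endloop
endfacet
facet normal 0.209 -0.868 -0.451
outer loop
vertex 2.048 -0.517 -1.747
vertex 2.698 -0.607 -1.272
vertex 1.478 -1.011 -1.061
endloop
endfacet
facet normal -0.802 0.111 -0.587
outer loop
vertex 1.478 -1.011 -1.061
vertex 1.633 1.201 -0.855
vertex 2.048 -0.517 -1.747
endloop
endfacet
facet normal 0.559 0.485 -0.673
outer loop
vertex 2.048 -0.517 -1.747
vertex 2.282 1.111 -0.379
vertex 2.698 -0.607 -1.272
endloop
endfacet
facet normal 0.560 0.484 -0.672
outer loop
vertex 1.633 1.201 -0.855
vertex 2.282 1.111 -0.379
vertex 2.048 -0.517 -1.747
endloop
endfacet
facet normal -0.526 -0.072 -0.847
outer loop
vertex 2.013 -0.809 3.19
vertex 1.767 0.137 3.262
vertex 2.947 -0.521 2.585
endloop
endfacet
facet normal 0.251 -0.965 -0.073
outer loop
vertex 3.553 -0.437 3.558
vertex 2.013 -0.809 3.19
vertex 2.947 -0.521 2.585
endloop
endfacet
facet normal -0.527 -0.073 -0.847
outer loop
vertex 2.947 -0.521 2.585
vertex 1.767 0.137 3.262
vertex 2.701 0.425 2.656
endloop
endfacet
facet normal 0.812 0.251 -0.527
outer loop
vertex 2.701 0.425 2.656
vertex 3.553 -0.437 3.558
vertex 2.947 -0.521 2.585
endloop
endfacet
facet normal -0.812 -0.251 0.527
outer loop
vertex 2.013 -0.809 3.19
vertex 2.373 0.221 4.235
vertex 1.767 0.137 3.262
endloop
endfacet
facet normal 0.251 -0.965 -0.073
outer loop
vertex 2.619 -0.725 4.164
vertex 2.013 -0.809 3.19
vertex 3.553 -0.437 3.558
endloop
endfacet
facet normal -0.812 -0.251 0.527
outer loop
vertex 2.619 -0.725 4.164
vertex 2.373 0.221 4.235
vertex 2.013 -0.809 3.19
endloop
endfacet
facet normal -0.251 0.965 0.073
outer loop
vertex 1.767 0.137 3.262
vertex 2.373 0.221 4.235
vertex 2.701 0.425 2.656
endloop
endfacet
facet normal 0.812 0.251 -0.527
outer loop
vertex 3.307 0.509 3.63
vertex 3.553 -0.437 3.558
vertex 2.701 0.425 2.656
endloop
endfacet
facet normal -0.251 0.965 0.073
outer loop
vertex 2.701 0.425 2.656
vertex 2.373 0.221 4.235
vertex 3.307 0.509 3.63
endloop
endfacet
facet normal 0.527 0.073 0.847
outer loop
vertex 3.307 0.509 3.63
vertex 2.619 -0.725 4.164
vertex 3.553 -0.437 3.558
endloop
endfacet
facet normal 0.526 0.073 0.847
outer loop
vertex 2.373 0.221 4.235
vertex 2.619 -0.725 4.164
vertex 3.307 0.509 3.63
endloop
endfacet

endsolid


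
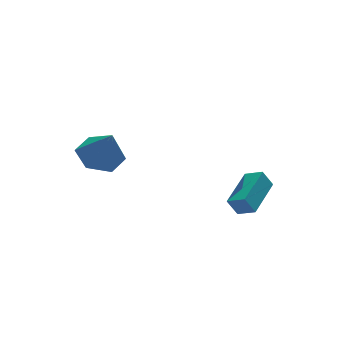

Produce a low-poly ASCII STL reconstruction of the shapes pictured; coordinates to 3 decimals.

solid 
facet normal -0.146 0.421 -0.895
outer loop
vertex -1.509 0.641 -3.705
vertex -2.499 0.971 -3.388
vertex -1.633 1.613 -3.227
endloop
endfacet
facet normal 0.935 -0.053 0.350
outer loop
vertex -1.509 0.641 -3.705
vertex -1.633 1.613 -3.227
vertex -2.241 0.229 -1.812
endloop
endfacet
facet normal -0.146 0.422 -0.895
outer loop
vertex -1.633 1.613 -3.227
vertex -2.499 0.971 -3.388
vertex -2.622 1.943 -2.91
endloop
endfacet
facet normal 0.416 0.554 0.721
outer loop
vertex -1.633 1.613 -3.227
vertex -2.622 1.943 -2.91
vertex -2.241 0.229 -1.812
endloop
endfacet
facet normal -0.146 0.422 -0.895
outer loop
vertex -2.622 1.943 -2.91
vertex -2.499 0.971 -3.388
vertex -3.488 1.301 -3.071
endloop
endfacet
facet normal -0.450 0.408 0.794
outer loop
vertex -2.622 1.943 -2.91
vertex -3.488 1.301 -3.071
vertex -2.241 0.229 -1.812
endloop
endfacet
facet normal -0.147 0.421 -0.895
outer loop
vertex -3.488 1.301 -3.071
vertex -2.499 0.971 -3.388
vertex -3.365 0.329 -3.548
endloop
endfacet
facet normal -0.797 -0.344 0.496
outer loop
vertex -3.488 1.301 -3.071
vertex -3.365 0.329 -3.548
vertex -2.241 0.229 -1.812
endloop
endfacet
facet normal -0.146 0.421 -0.895
outer loop
vertex -3.365 0.329 -3.548
vertex -2.499 0.971 -3.388
vertex -2.375 -0.001 -3.865
endloop
endfacet
facet normal -0.278 -0.953 0.125
outer loop
vertex -3.365 0.329 -3.548
vertex -2.375 -0.001 -3.865
vertex -2.241 0.229 -1.812
endloop
endfacet
facet normal -0.146 0.421 -0.895
outer loop
vertex -2.375 -0.001 -3.865
vertex -2.499 0.971 -3.388
vertex -1.509 0.641 -3.705
endloop
endfacet
facet normal 0.589 -0.807 0.052
outer loop
vertex -2.375 -0.001 -3.865
vertex -1.509 0.641 -3.705
vertex -2.241 0.229 -1.812
endloop
endfacet
facet normal -0.451 0.221 0.865
outer loop
vertex 1.411 -4.621 -3.509
vertex 2.797 -3.321 -3.118
vertex 0.935 -3.99 -3.918
endloop
endfacet
facet normal -0.714 -0.670 -0.202
outer loop
vertex 1.323 -4.179 -4.662
vertex 1.411 -4.621 -3.509
vertex 0.935 -3.99 -3.918
endloop
endfacet
facet normal -0.451 0.221 0.865
outer loop
vertex 0.935 -3.99 -3.918
vertex 2.797 -3.321 -3.118
vertex 2.321 -2.69 -3.527
endloop
endfacet
facet normal -0.535 0.709 -0.459
outer loop
vertex 2.321 -2.69 -3.527
vertex 1.323 -4.179 -4.662
vertex 0.935 -3.99 -3.918
endloop
endfacet
facet normal 0.535 -0.709 0.459
outer loop
vertex 1.411 -4.621 -3.509
vertex 3.185 -3.51 -3.862
vertex 2.797 -3.321 -3.118
endloop
endfacet
facet normal -0.714 -0.670 -0.202
outer loop
vertex 1.799 -4.81 -4.253
vertex 1.411 -4.621 -3.509
vertex 1.323 -4.179 -4.662
endloop
endfacet
facet normal 0.535 -0.709 0.459
outer loop
vertex 1.799 -4.81 -4.253
vertex 3.185 -3.51 -3.862
vertex 1.411 -4.621 -3.509
endloop
endfacet
facet normal 0.714 0.670 0.202
outer loop
vertex 2.797 -3.321 -3.118
vertex 3.185 -3.51 -3.862
vertex 2.321 -2.69 -3.527
endloop
endfacet
facet normal -0.535 0.709 -0.459
outer loop
vertex 2.709 -2.879 -4.271
vertex 1.323 -4.179 -4.662
vertex 2.321 -2.69 -3.527
endloop
endfacet
facet normal 0.714 0.670 0.202
outer loop
vertex 2.321 -2.69 -3.527
vertex 3.185 -3.51 -3.862
vertex 2.709 -2.879 -4.271
endloop
endfacet
facet normal 0.451 -0.221 -0.865
outer loop
vertex 2.709 -2.879 -4.271
vertex 1.799 -4.81 -4.253
vertex 1.323 -4.179 -4.662
endloop
endfacet
facet normal 0.451 -0.221 -0.865
outer loop
vertex 3.185 -3.51 -3.862
vertex 1.799 -4.81 -4.253
vertex 2.709 -2.879 -4.271
endloop
endfacet

endsolid
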